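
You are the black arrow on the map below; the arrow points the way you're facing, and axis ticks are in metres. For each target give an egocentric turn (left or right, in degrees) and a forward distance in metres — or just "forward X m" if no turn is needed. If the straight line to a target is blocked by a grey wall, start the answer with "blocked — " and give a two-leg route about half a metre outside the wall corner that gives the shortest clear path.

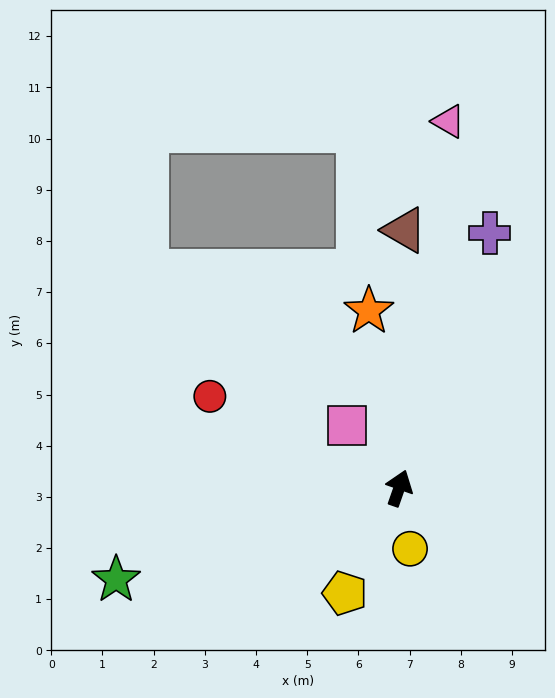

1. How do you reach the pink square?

turn left 59°, forward 1.6 m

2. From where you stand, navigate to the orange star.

turn left 29°, forward 3.5 m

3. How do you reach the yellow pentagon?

turn left 172°, forward 2.3 m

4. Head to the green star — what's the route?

turn left 127°, forward 5.8 m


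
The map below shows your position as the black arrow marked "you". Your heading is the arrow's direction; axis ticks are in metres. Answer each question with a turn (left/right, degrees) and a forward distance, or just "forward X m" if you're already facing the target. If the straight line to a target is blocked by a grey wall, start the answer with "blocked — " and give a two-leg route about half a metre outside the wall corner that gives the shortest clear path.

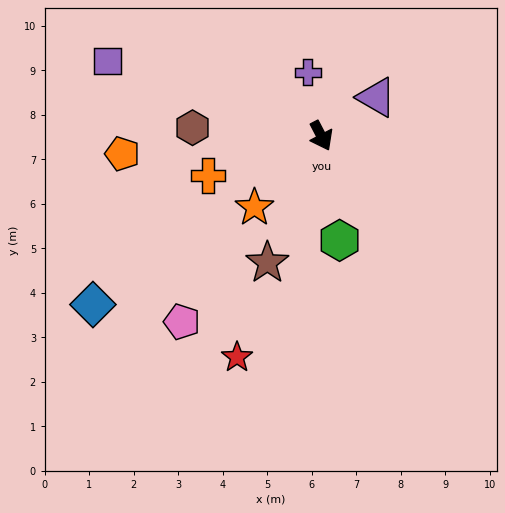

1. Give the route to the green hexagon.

turn right 18°, forward 2.4 m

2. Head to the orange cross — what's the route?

turn right 98°, forward 2.7 m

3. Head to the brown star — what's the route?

turn right 51°, forward 3.1 m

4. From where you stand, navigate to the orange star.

turn right 71°, forward 2.2 m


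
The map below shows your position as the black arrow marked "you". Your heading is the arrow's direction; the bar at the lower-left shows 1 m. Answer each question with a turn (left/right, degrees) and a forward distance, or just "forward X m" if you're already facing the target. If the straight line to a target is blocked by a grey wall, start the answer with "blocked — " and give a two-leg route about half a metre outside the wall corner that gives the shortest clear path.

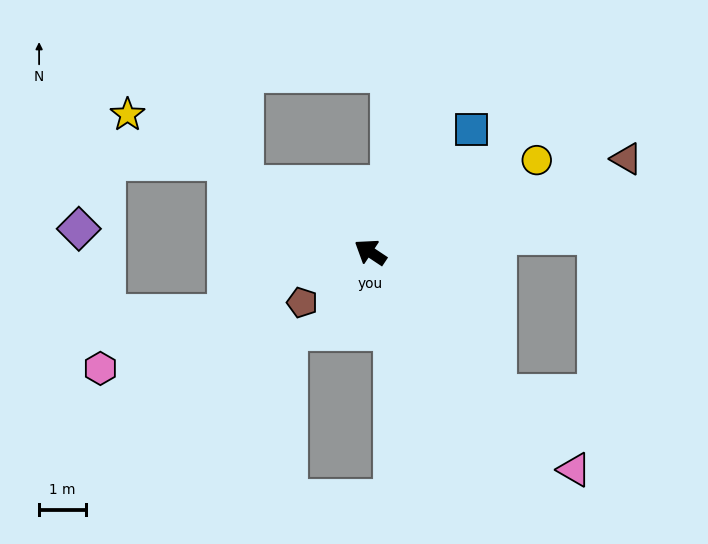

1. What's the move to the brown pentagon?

turn left 70°, forward 1.8 m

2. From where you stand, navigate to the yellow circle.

turn right 117°, forward 4.0 m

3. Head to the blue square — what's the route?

turn right 96°, forward 3.4 m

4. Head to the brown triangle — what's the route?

turn right 126°, forward 5.8 m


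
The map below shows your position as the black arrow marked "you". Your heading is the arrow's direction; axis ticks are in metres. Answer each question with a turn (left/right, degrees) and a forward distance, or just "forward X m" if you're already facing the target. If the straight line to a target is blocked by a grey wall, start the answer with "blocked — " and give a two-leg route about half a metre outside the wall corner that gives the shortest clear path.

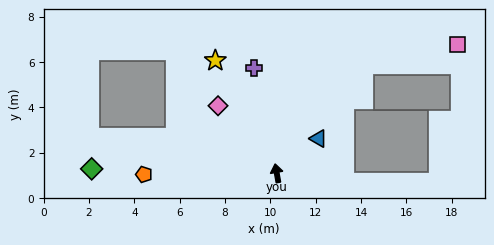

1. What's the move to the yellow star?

turn left 19°, forward 5.7 m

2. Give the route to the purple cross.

turn left 2°, forward 4.7 m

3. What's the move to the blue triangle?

turn right 60°, forward 2.4 m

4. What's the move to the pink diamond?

turn left 31°, forward 3.9 m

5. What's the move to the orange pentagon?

turn left 80°, forward 5.9 m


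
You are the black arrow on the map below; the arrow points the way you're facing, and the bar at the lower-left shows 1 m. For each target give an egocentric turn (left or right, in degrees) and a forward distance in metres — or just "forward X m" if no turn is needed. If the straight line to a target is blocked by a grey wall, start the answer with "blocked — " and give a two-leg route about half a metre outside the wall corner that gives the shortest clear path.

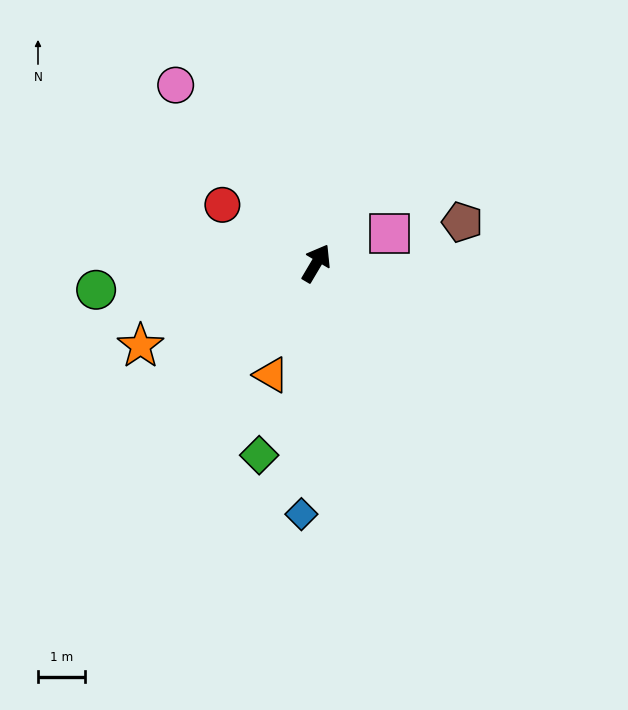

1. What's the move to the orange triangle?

turn right 171°, forward 2.5 m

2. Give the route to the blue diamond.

turn right 153°, forward 5.3 m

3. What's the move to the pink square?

turn right 37°, forward 1.7 m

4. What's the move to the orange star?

turn left 146°, forward 4.1 m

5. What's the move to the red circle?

turn left 89°, forward 2.3 m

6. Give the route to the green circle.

turn left 127°, forward 4.7 m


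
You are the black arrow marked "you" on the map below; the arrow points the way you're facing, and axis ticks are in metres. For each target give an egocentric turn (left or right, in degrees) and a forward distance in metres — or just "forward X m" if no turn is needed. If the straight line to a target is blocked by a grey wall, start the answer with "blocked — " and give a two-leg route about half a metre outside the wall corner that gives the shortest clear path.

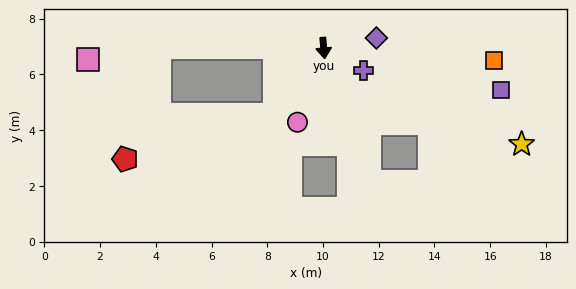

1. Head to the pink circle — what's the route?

turn right 24°, forward 2.8 m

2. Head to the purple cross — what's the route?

turn left 56°, forward 1.6 m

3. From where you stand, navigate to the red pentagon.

blocked — turn right 42°, forward 3.0 m, then turn right 36°, forward 5.6 m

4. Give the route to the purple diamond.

turn left 96°, forward 1.9 m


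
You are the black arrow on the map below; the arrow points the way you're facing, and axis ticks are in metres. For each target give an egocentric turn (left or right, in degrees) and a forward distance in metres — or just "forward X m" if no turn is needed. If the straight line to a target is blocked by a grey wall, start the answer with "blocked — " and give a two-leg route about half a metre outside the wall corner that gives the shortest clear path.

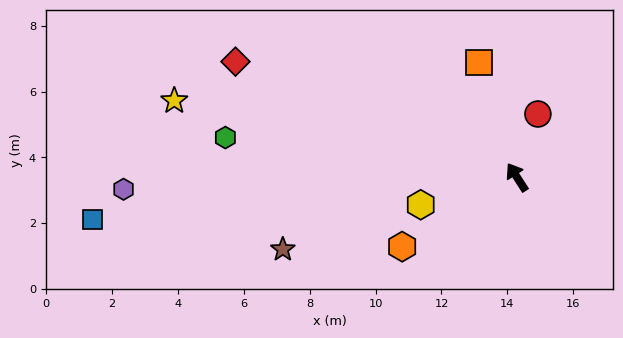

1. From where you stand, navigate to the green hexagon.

turn left 49°, forward 8.9 m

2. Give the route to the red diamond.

turn left 35°, forward 9.2 m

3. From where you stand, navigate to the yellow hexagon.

turn left 73°, forward 3.0 m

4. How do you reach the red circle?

turn right 51°, forward 2.0 m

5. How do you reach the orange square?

turn right 14°, forward 3.7 m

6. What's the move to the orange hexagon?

turn left 88°, forward 4.1 m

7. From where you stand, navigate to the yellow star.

turn left 45°, forward 10.7 m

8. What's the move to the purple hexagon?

turn left 59°, forward 11.9 m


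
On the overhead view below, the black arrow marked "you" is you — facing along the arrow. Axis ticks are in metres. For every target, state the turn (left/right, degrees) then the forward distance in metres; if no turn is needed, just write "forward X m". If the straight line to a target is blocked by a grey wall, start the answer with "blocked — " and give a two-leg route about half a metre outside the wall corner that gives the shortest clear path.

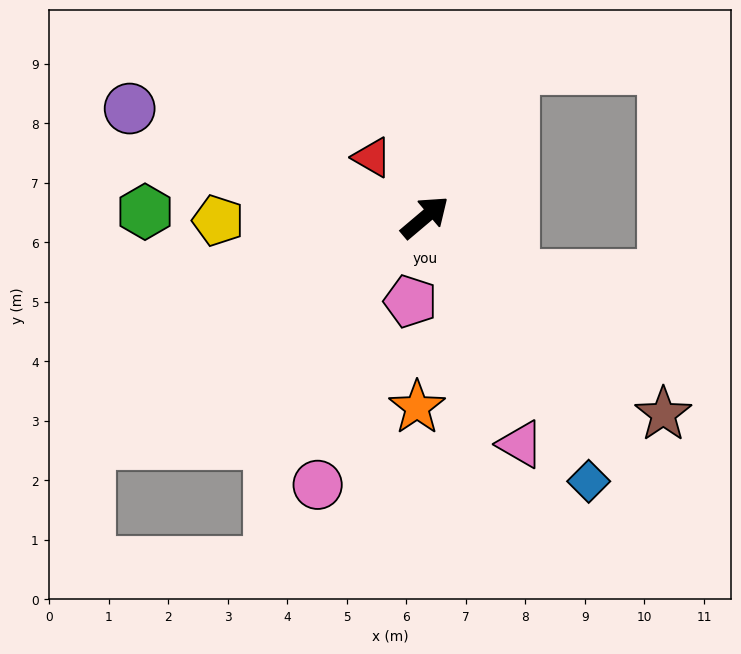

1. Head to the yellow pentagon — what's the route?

turn left 141°, forward 3.5 m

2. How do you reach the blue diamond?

turn right 98°, forward 5.2 m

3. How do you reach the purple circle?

turn left 120°, forward 5.3 m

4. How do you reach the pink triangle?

turn right 107°, forward 4.1 m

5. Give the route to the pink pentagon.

turn right 140°, forward 1.4 m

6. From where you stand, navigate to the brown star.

turn right 80°, forward 5.2 m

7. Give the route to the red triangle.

turn left 91°, forward 1.3 m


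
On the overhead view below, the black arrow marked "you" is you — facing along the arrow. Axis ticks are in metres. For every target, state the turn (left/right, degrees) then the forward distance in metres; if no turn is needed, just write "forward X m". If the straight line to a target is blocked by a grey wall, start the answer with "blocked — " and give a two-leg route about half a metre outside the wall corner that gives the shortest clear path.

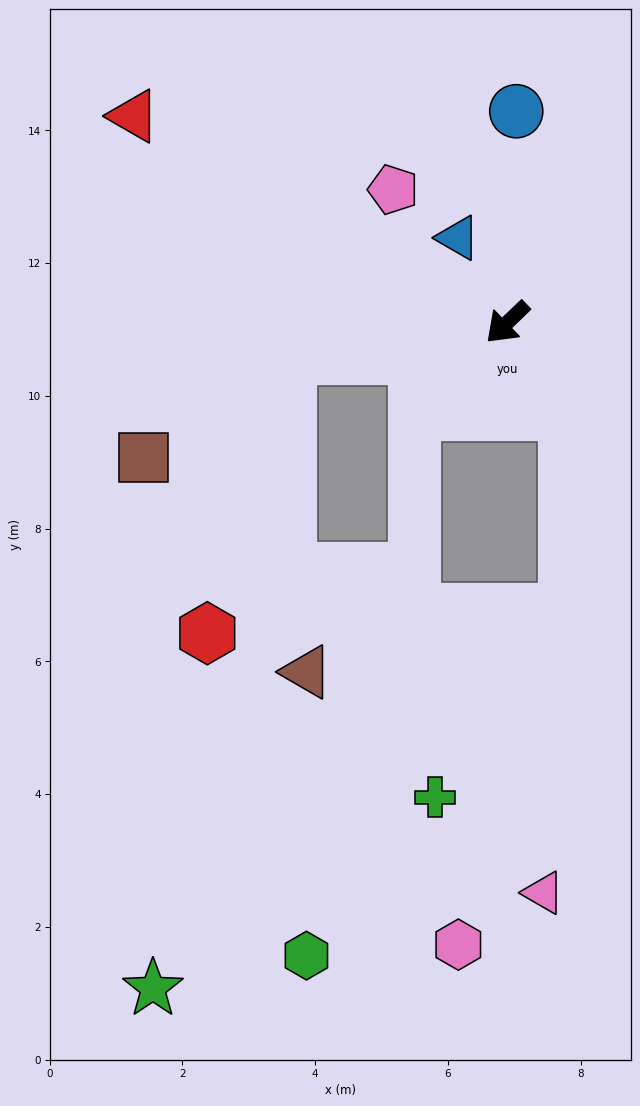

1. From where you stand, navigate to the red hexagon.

blocked — turn right 35°, forward 3.3 m, then turn left 65°, forward 4.3 m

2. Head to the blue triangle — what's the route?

turn right 104°, forward 1.5 m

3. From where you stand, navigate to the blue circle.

turn right 136°, forward 3.2 m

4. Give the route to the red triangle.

turn right 73°, forward 6.4 m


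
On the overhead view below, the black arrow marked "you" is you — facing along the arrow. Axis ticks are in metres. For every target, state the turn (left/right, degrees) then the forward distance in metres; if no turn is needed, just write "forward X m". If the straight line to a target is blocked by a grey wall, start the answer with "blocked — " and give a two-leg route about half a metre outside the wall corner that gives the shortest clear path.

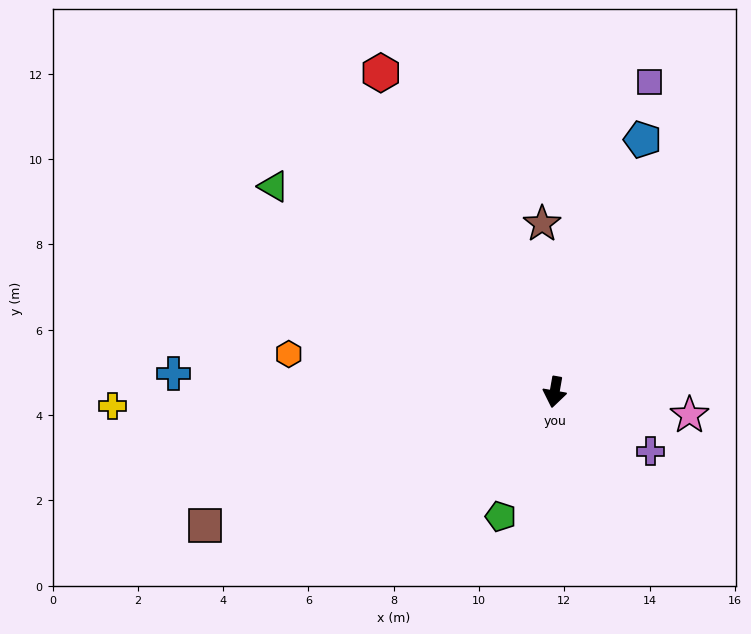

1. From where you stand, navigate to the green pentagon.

turn right 13°, forward 3.2 m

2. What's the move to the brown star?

turn right 166°, forward 4.0 m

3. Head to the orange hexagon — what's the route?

turn right 88°, forward 6.3 m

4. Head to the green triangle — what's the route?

turn right 116°, forward 8.2 m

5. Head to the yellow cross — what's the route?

turn right 78°, forward 10.4 m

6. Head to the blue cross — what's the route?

turn right 83°, forward 8.9 m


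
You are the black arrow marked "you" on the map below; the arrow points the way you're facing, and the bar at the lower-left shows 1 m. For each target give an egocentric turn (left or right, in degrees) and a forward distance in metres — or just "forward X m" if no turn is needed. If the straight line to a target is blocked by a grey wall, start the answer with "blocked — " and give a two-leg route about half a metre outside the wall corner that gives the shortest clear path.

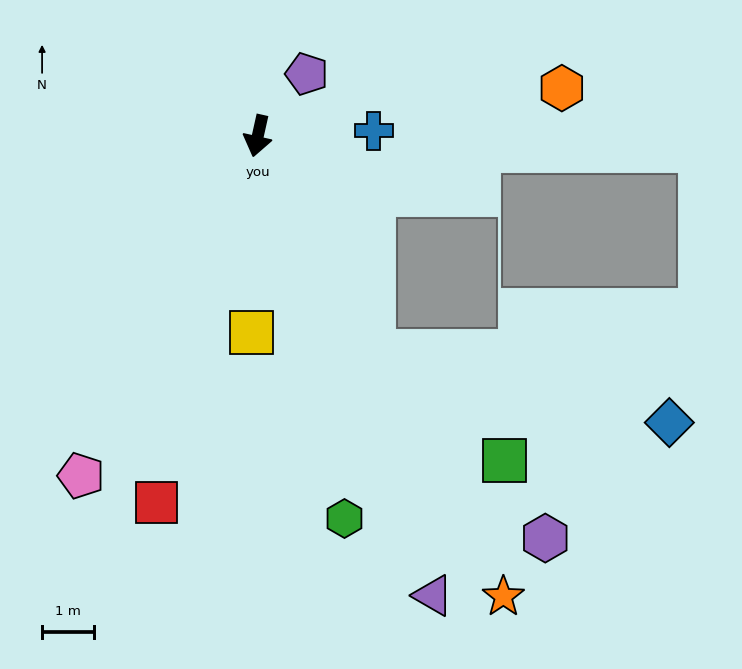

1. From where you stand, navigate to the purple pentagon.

turn left 154°, forward 1.5 m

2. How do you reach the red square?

turn right 3°, forward 7.3 m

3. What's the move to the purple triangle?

turn left 33°, forward 9.4 m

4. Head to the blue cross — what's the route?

turn left 105°, forward 2.2 m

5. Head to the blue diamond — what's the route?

blocked — turn left 41°, forward 4.7 m, then turn left 48°, forward 5.8 m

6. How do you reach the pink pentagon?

turn right 15°, forward 7.3 m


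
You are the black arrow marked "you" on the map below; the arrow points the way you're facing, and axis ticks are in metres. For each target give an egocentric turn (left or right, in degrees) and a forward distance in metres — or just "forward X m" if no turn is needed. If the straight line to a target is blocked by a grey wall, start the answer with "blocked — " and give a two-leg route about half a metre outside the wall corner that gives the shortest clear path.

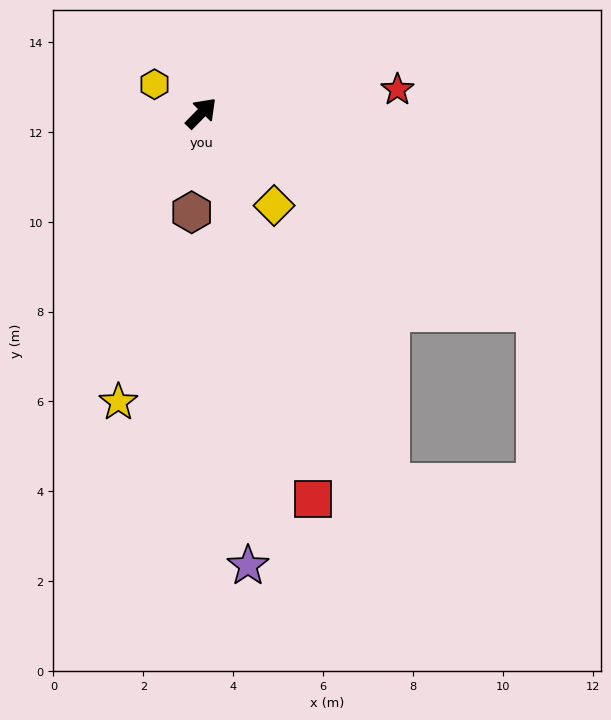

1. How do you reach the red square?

turn right 119°, forward 8.9 m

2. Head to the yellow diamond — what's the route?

turn right 97°, forward 2.6 m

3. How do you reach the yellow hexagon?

turn left 103°, forward 1.2 m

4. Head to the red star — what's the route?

turn right 39°, forward 4.4 m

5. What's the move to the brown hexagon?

turn right 141°, forward 2.2 m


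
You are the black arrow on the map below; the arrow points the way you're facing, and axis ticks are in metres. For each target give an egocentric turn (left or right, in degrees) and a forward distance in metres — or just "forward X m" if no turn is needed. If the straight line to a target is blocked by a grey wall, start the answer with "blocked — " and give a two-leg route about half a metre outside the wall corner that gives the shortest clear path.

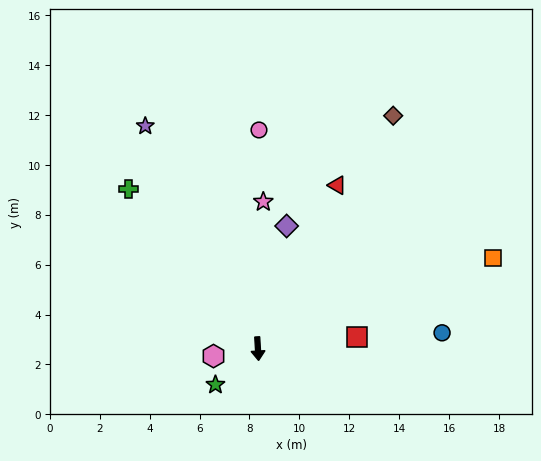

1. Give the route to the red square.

turn left 93°, forward 4.0 m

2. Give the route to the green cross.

turn right 144°, forward 8.2 m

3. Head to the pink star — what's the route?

turn left 175°, forward 5.9 m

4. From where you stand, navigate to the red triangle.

turn left 151°, forward 7.3 m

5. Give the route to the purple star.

turn right 157°, forward 10.0 m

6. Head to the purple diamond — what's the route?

turn left 163°, forward 5.0 m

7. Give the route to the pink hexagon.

turn right 84°, forward 1.8 m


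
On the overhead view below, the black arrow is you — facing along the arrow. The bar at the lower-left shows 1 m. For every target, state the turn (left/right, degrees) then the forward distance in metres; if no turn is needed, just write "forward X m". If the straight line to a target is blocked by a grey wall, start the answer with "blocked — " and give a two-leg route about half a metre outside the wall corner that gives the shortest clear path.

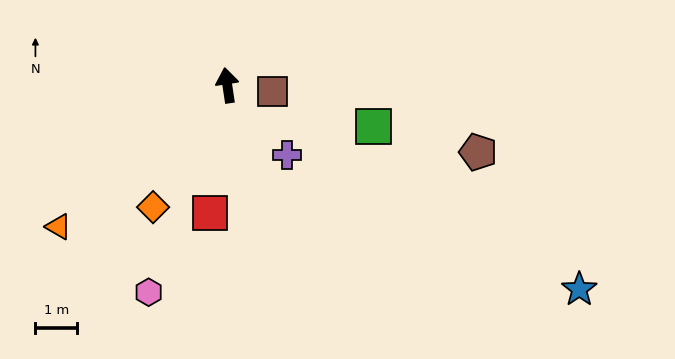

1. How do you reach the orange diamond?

turn left 140°, forward 3.4 m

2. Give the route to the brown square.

turn right 107°, forward 1.1 m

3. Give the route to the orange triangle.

turn left 121°, forward 5.3 m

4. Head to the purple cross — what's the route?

turn right 148°, forward 2.2 m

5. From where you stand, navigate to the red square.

turn left 164°, forward 3.1 m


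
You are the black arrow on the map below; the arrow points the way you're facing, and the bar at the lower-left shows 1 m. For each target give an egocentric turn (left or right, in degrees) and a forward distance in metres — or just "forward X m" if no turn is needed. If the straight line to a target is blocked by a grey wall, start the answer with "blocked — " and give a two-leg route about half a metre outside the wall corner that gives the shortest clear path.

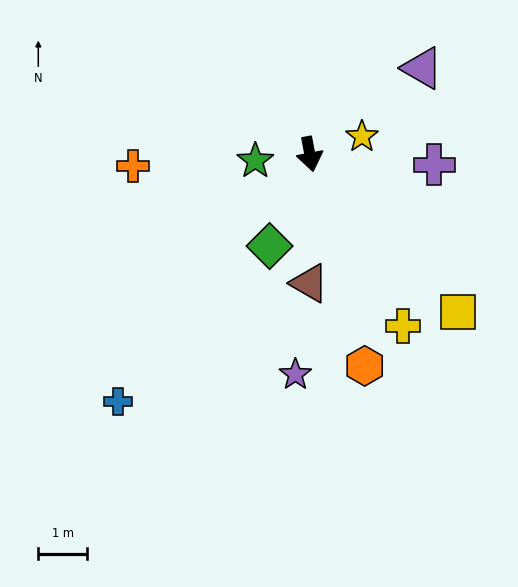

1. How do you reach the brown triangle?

turn right 11°, forward 2.7 m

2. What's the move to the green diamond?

turn right 34°, forward 2.1 m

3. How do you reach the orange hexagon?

turn left 4°, forward 4.5 m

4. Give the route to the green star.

turn right 94°, forward 1.1 m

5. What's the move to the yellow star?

turn left 98°, forward 1.1 m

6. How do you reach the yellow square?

turn left 33°, forward 4.5 m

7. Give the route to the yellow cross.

turn left 18°, forward 4.0 m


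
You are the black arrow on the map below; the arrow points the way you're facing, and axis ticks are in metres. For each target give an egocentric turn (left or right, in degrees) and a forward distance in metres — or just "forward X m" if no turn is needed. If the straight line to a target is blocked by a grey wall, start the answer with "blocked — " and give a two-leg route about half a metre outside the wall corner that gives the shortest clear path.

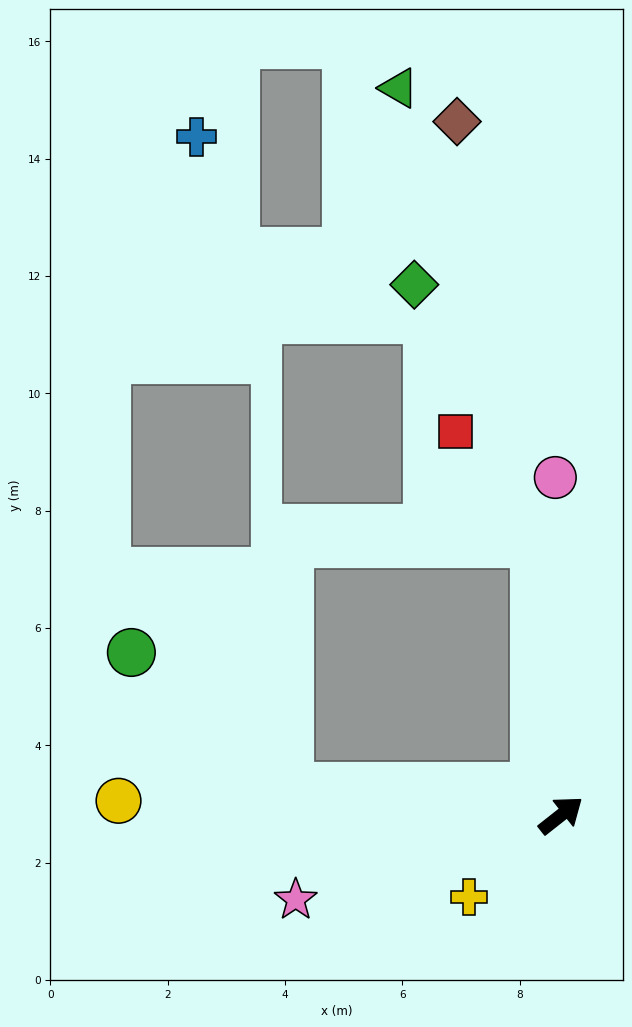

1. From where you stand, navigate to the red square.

blocked — turn left 57°, forward 4.7 m, then turn left 30°, forward 2.3 m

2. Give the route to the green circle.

blocked — turn left 136°, forward 4.7 m, then turn right 35°, forward 3.5 m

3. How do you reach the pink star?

turn left 159°, forward 4.7 m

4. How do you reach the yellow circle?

turn left 140°, forward 7.5 m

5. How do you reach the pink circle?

turn left 53°, forward 5.8 m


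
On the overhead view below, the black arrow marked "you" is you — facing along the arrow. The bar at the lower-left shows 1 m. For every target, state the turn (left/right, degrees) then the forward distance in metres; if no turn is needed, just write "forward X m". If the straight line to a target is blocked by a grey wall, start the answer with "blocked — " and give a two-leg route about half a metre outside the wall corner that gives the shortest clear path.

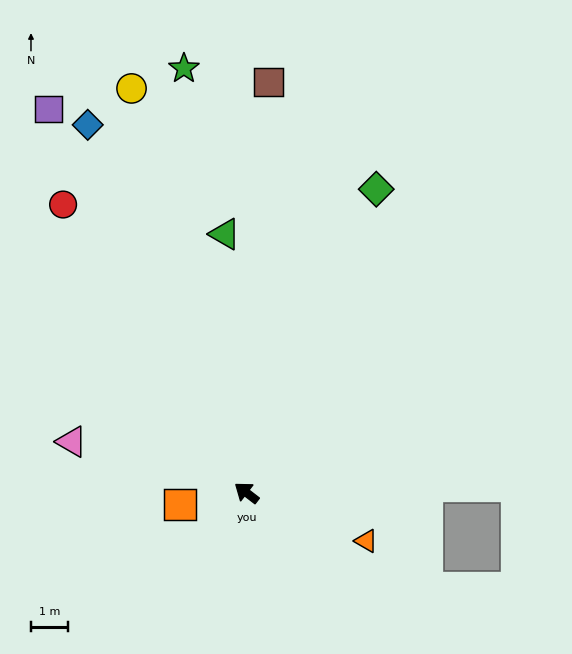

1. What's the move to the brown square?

turn right 55°, forward 11.2 m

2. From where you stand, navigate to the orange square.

turn left 47°, forward 1.8 m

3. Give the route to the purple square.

turn right 25°, forward 11.7 m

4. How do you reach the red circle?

turn right 20°, forward 9.3 m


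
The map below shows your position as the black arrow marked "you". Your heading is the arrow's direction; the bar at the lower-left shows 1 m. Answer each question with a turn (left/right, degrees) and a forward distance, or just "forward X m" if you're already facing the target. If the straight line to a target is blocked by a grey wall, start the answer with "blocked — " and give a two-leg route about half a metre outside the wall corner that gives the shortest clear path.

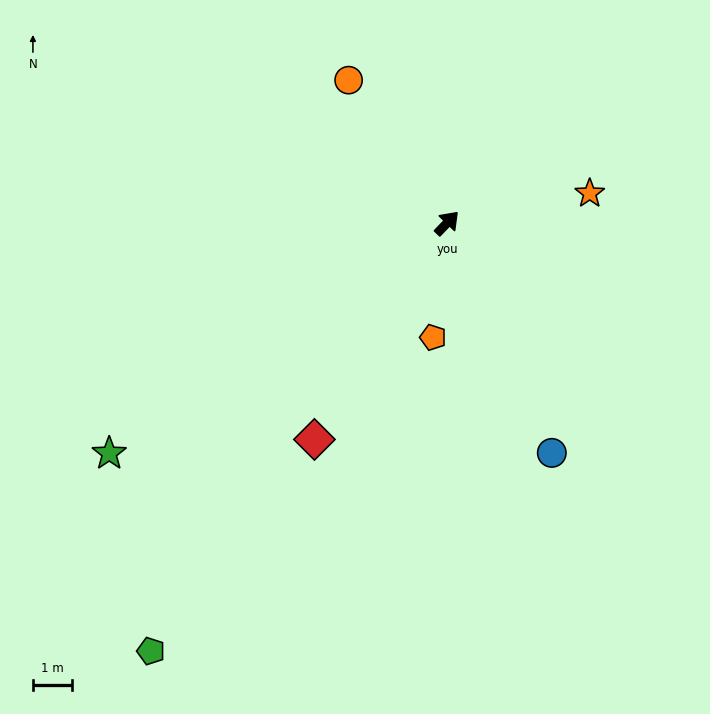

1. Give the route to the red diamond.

turn right 168°, forward 6.5 m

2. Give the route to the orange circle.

turn left 78°, forward 4.4 m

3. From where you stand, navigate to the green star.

turn left 168°, forward 10.4 m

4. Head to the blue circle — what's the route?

turn right 112°, forward 6.5 m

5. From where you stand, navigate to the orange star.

turn right 34°, forward 3.7 m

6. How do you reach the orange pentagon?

turn right 143°, forward 2.9 m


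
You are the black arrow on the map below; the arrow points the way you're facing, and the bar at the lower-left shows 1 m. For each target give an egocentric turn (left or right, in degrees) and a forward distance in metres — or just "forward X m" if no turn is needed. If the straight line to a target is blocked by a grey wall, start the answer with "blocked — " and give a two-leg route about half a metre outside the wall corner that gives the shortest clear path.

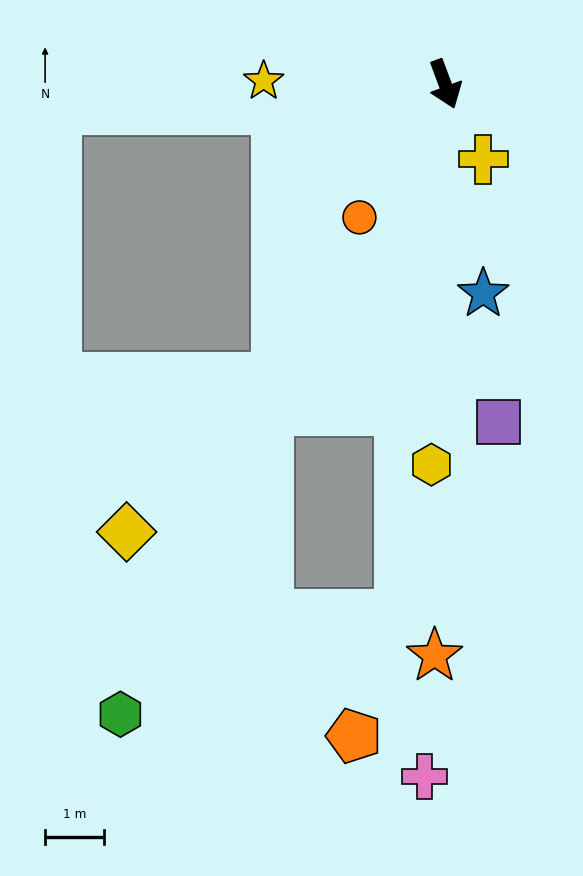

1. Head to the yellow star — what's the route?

turn right 111°, forward 3.1 m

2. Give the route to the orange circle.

turn right 53°, forward 2.7 m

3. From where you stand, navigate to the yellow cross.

turn left 6°, forward 1.4 m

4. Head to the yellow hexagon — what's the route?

turn right 22°, forward 6.5 m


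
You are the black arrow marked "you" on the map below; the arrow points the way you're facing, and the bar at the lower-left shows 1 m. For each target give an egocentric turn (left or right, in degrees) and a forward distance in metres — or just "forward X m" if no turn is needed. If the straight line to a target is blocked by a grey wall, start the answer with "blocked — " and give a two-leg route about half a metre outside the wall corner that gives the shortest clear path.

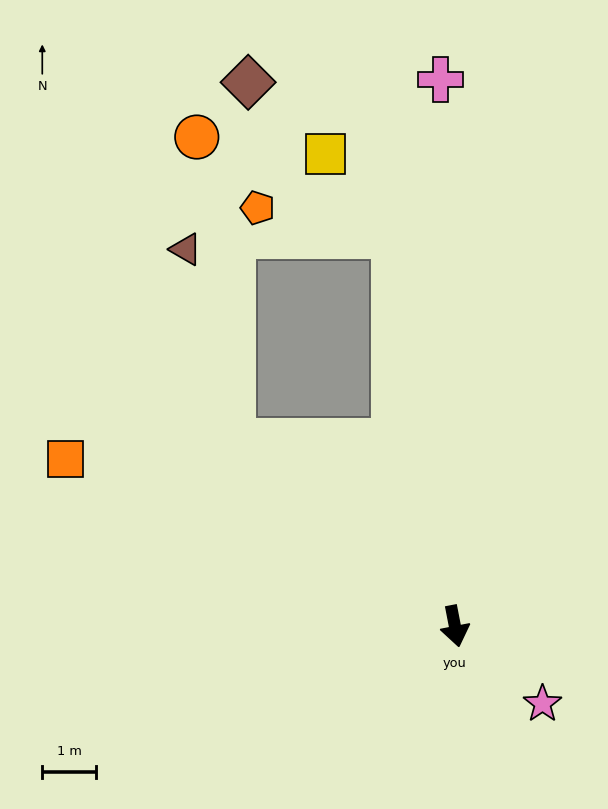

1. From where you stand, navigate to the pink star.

turn left 38°, forward 2.2 m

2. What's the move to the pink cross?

turn left 171°, forward 10.3 m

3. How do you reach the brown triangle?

blocked — turn right 141°, forward 5.4 m, then turn right 36°, forward 3.7 m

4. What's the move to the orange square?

turn right 124°, forward 7.9 m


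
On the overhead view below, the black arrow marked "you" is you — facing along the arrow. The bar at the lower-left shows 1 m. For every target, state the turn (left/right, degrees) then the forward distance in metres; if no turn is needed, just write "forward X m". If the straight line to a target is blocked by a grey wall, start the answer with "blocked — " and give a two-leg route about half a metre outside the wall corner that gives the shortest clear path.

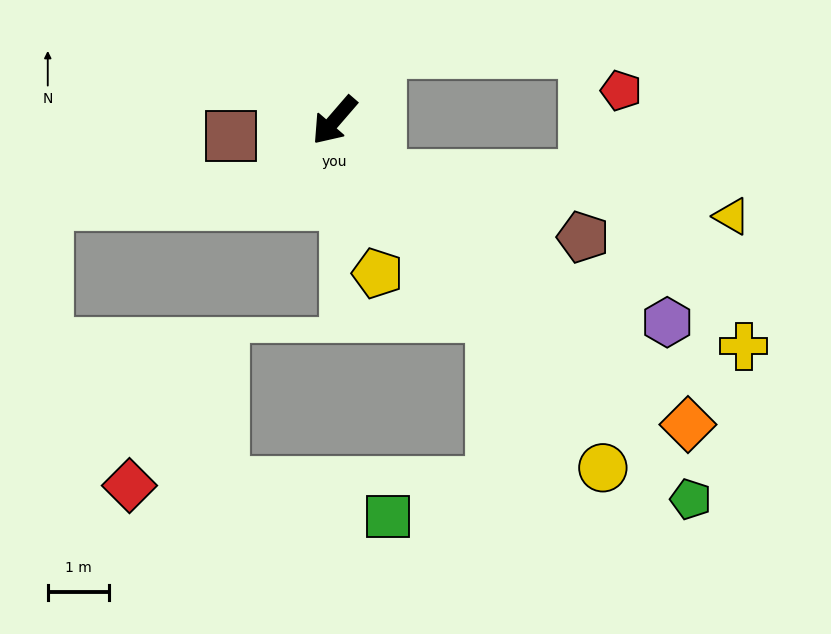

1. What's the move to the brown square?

turn right 41°, forward 1.7 m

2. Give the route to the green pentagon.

turn left 84°, forward 8.5 m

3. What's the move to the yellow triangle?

blocked — turn left 81°, forward 1.2 m, then turn left 43°, forward 5.8 m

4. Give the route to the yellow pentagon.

turn left 57°, forward 2.6 m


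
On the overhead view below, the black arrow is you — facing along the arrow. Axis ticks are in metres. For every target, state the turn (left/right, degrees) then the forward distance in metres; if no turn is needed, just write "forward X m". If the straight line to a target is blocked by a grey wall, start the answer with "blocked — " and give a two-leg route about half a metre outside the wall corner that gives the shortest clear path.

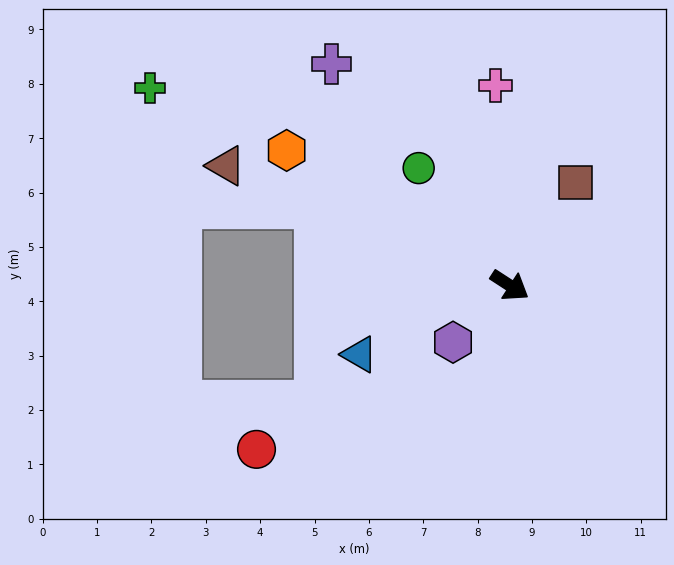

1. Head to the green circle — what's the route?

turn left 161°, forward 2.7 m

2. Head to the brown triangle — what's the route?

turn right 170°, forward 5.7 m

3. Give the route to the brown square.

turn left 90°, forward 2.2 m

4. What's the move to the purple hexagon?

turn right 102°, forward 1.5 m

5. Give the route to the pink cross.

turn left 127°, forward 3.7 m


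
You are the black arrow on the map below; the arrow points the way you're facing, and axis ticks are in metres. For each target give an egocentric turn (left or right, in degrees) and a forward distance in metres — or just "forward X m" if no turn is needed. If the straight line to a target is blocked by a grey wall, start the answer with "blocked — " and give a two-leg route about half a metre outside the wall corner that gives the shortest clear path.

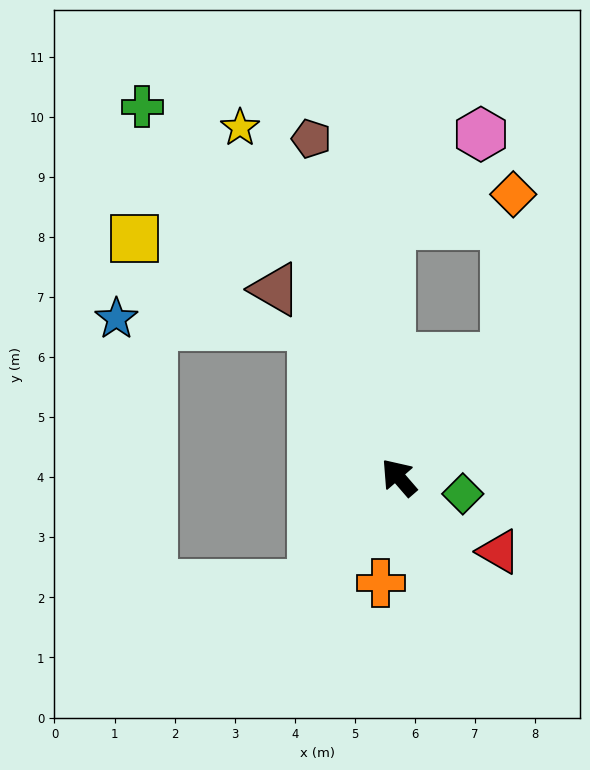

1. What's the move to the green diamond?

turn right 145°, forward 1.1 m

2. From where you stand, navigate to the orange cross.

turn left 129°, forward 1.8 m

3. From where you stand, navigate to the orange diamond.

blocked — turn right 83°, forward 2.7 m, then turn left 40°, forward 2.7 m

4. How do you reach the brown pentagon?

turn right 26°, forward 5.8 m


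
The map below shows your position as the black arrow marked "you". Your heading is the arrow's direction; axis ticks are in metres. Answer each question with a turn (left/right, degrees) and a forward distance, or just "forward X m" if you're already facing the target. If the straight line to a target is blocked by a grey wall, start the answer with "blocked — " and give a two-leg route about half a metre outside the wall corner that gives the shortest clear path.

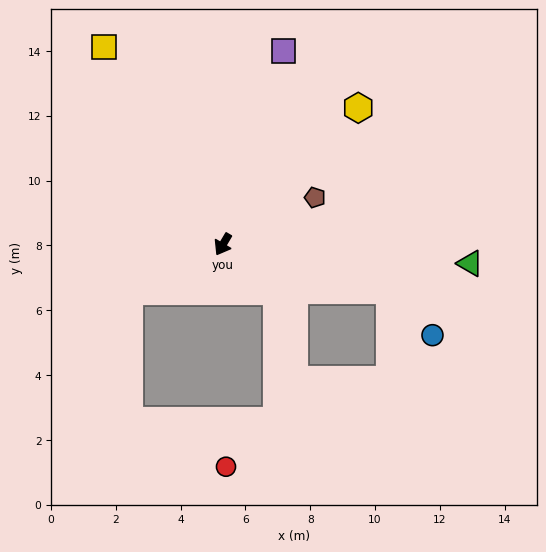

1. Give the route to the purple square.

turn right 167°, forward 6.3 m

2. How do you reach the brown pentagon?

turn left 148°, forward 3.2 m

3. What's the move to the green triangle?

turn left 116°, forward 7.7 m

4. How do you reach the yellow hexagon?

turn left 166°, forward 5.9 m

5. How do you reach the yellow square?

turn right 118°, forward 7.1 m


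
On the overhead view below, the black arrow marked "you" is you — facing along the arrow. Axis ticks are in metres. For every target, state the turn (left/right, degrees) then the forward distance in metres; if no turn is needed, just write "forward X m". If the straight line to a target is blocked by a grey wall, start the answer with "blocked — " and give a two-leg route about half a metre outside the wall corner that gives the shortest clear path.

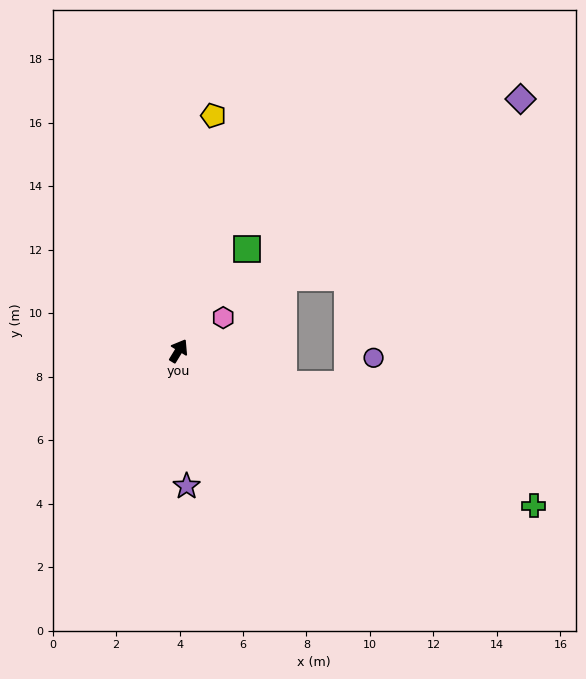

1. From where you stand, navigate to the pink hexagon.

turn right 22°, forward 1.8 m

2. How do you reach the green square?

turn right 3°, forward 3.9 m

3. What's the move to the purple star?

turn right 145°, forward 4.3 m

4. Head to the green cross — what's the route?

turn right 82°, forward 12.2 m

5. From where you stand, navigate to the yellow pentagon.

turn left 23°, forward 7.5 m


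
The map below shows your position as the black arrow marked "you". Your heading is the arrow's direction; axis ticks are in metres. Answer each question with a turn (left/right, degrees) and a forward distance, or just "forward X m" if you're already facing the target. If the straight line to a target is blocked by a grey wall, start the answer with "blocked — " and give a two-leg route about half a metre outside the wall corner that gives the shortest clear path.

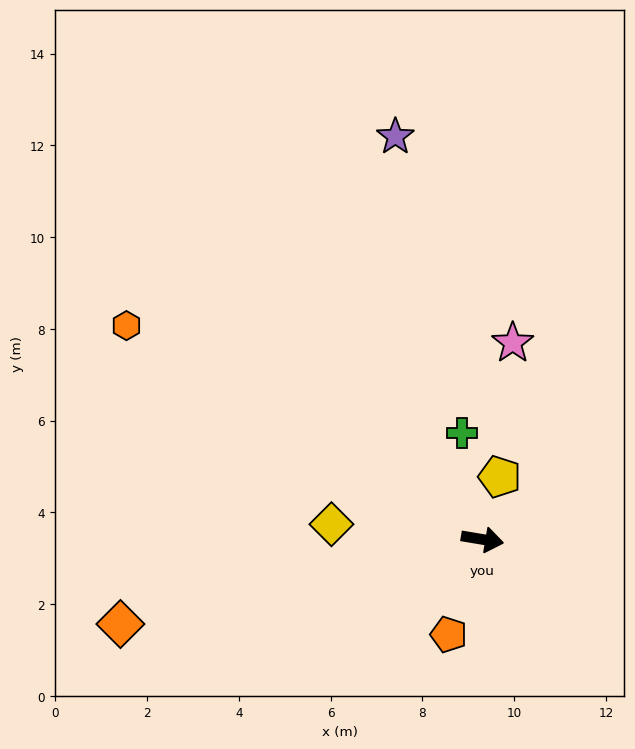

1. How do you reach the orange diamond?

turn right 157°, forward 8.1 m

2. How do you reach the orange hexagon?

turn left 159°, forward 9.1 m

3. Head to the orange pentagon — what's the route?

turn right 100°, forward 2.2 m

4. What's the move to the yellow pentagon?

turn left 84°, forward 1.4 m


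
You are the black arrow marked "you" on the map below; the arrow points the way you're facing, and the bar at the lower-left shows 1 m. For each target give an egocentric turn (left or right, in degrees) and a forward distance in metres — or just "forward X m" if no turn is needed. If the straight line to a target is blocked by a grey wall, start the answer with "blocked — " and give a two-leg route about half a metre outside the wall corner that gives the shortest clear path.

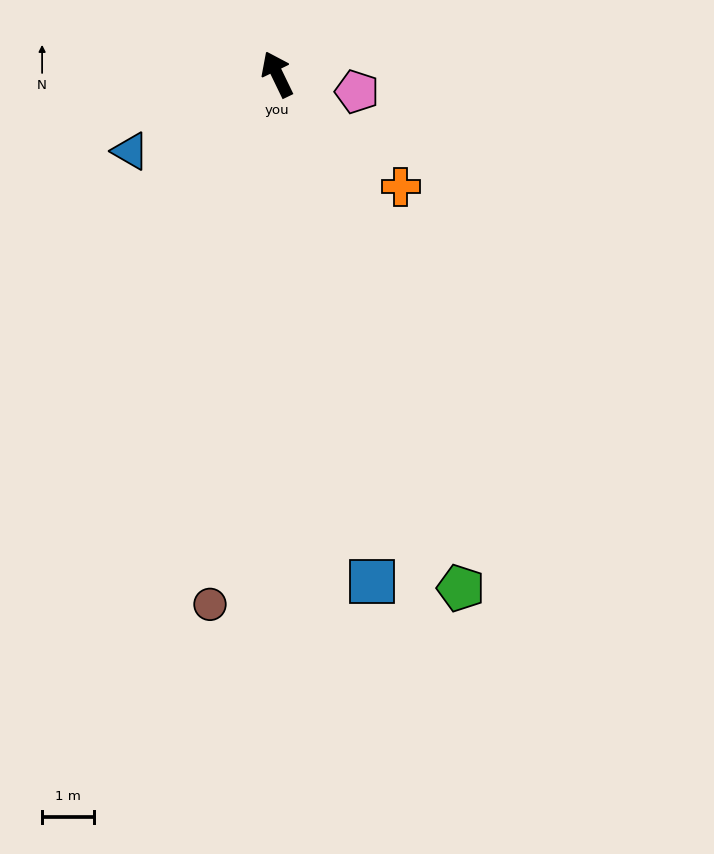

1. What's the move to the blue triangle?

turn left 92°, forward 3.2 m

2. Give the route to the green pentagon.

turn left 174°, forward 10.4 m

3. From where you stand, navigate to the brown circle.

turn left 147°, forward 10.2 m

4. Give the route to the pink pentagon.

turn right 128°, forward 1.6 m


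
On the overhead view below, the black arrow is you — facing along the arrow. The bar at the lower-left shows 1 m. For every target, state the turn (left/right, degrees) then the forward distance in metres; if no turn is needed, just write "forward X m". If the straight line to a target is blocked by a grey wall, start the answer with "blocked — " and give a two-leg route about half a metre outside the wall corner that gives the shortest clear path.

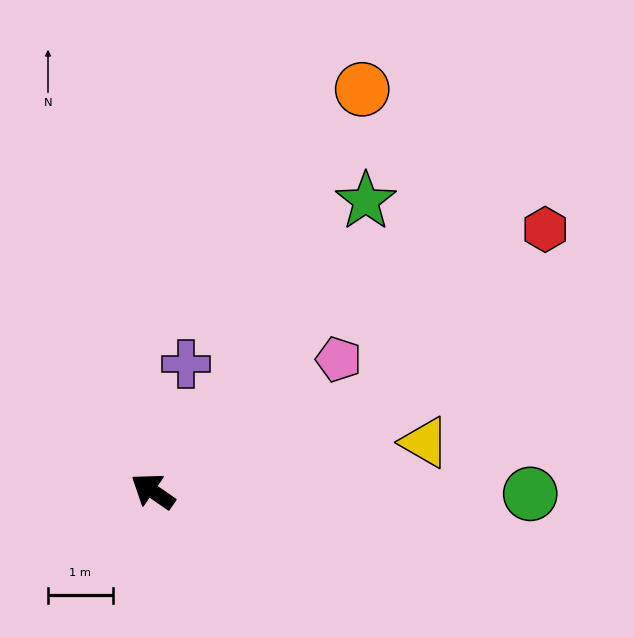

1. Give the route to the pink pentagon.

turn right 110°, forward 3.5 m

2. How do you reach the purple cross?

turn right 70°, forward 2.0 m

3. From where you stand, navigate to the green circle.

turn right 146°, forward 5.8 m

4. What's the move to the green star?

turn right 92°, forward 5.6 m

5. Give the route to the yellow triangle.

turn right 135°, forward 4.3 m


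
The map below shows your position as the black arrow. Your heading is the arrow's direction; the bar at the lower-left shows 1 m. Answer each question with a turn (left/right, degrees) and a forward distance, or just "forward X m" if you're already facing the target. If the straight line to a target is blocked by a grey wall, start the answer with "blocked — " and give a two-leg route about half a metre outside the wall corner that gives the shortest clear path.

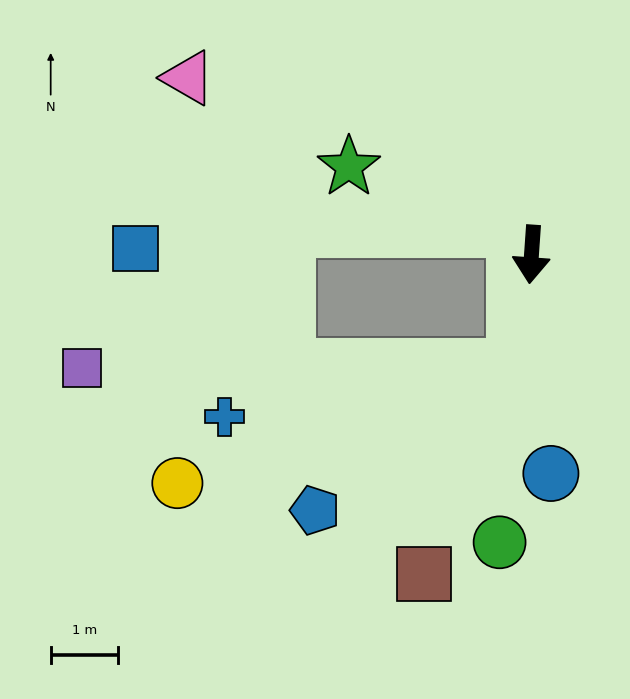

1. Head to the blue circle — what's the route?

turn left 9°, forward 3.3 m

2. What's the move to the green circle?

turn right 2°, forward 4.3 m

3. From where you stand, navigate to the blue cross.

blocked — turn right 4°, forward 1.7 m, then turn right 72°, forward 4.4 m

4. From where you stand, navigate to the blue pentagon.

blocked — turn right 4°, forward 1.7 m, then turn right 46°, forward 3.7 m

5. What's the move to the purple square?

blocked — turn right 4°, forward 1.7 m, then turn right 82°, forward 6.4 m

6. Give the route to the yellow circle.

blocked — turn right 4°, forward 1.7 m, then turn right 63°, forward 5.3 m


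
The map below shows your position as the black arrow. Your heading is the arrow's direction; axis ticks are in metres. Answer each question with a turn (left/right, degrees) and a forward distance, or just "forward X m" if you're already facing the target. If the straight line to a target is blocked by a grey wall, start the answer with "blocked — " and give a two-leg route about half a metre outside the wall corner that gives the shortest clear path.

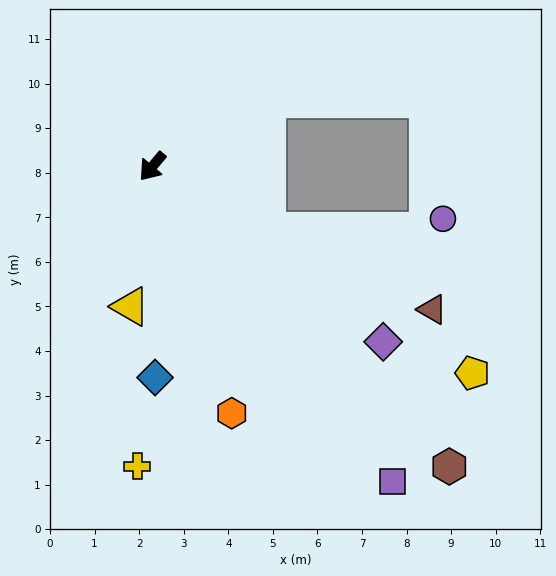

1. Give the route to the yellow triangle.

turn left 31°, forward 3.2 m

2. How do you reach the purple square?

turn left 77°, forward 8.9 m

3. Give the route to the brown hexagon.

turn left 85°, forward 9.5 m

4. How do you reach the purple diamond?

turn left 93°, forward 6.5 m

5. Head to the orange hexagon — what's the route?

turn left 58°, forward 5.8 m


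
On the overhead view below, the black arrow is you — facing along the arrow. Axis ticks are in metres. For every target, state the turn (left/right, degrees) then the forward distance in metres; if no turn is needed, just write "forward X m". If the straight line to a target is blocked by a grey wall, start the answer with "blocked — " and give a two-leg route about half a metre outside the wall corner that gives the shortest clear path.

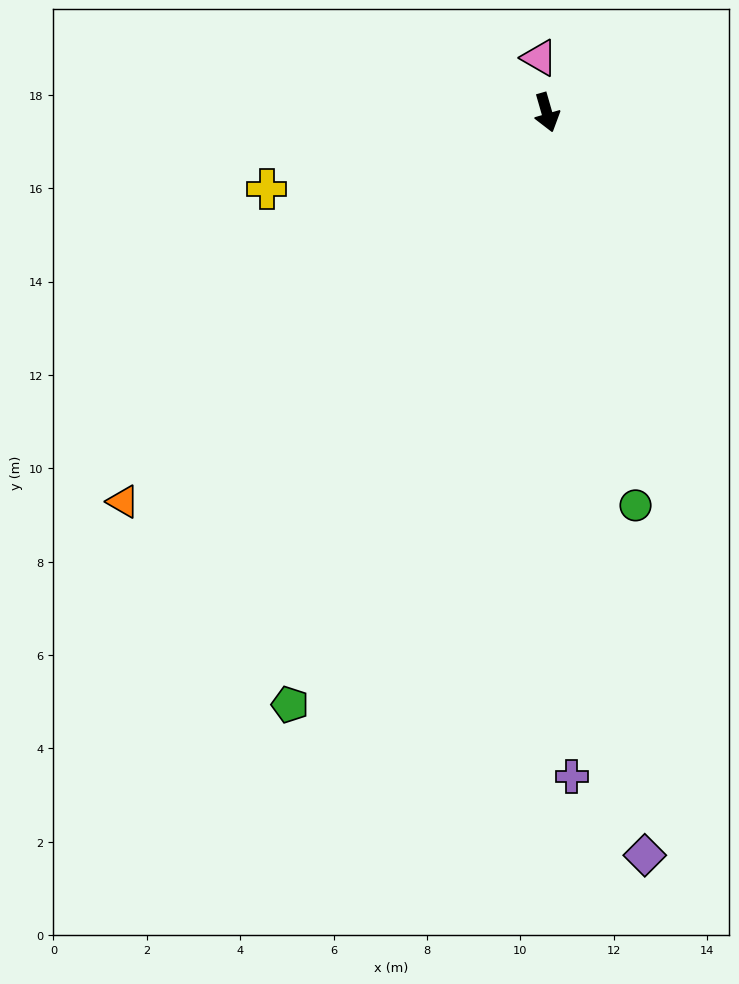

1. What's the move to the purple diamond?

turn right 9°, forward 16.1 m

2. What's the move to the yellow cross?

turn right 91°, forward 6.2 m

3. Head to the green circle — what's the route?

turn right 3°, forward 8.6 m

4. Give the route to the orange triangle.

turn right 63°, forward 12.3 m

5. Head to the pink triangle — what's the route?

turn left 172°, forward 1.2 m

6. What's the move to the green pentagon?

turn right 39°, forward 13.8 m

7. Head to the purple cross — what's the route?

turn right 14°, forward 14.2 m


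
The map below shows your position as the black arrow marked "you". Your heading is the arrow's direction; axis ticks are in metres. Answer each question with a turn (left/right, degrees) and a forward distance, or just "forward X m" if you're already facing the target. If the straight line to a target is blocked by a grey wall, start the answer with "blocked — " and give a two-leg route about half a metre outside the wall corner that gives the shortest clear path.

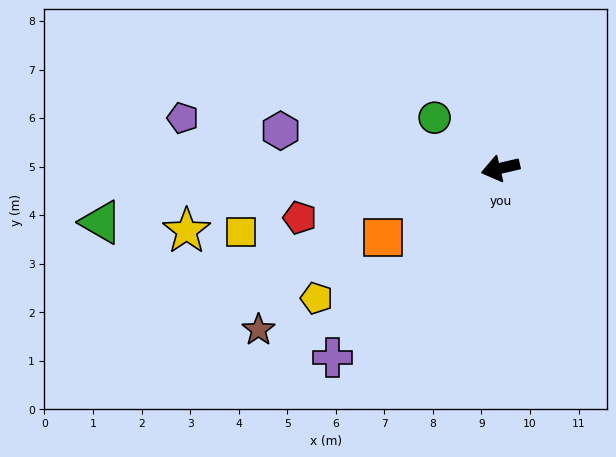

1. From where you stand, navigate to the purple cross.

turn left 35°, forward 5.2 m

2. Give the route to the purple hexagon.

turn right 23°, forward 4.6 m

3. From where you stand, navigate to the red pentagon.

forward 4.3 m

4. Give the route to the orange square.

turn left 17°, forward 2.8 m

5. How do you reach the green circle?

turn right 51°, forward 1.7 m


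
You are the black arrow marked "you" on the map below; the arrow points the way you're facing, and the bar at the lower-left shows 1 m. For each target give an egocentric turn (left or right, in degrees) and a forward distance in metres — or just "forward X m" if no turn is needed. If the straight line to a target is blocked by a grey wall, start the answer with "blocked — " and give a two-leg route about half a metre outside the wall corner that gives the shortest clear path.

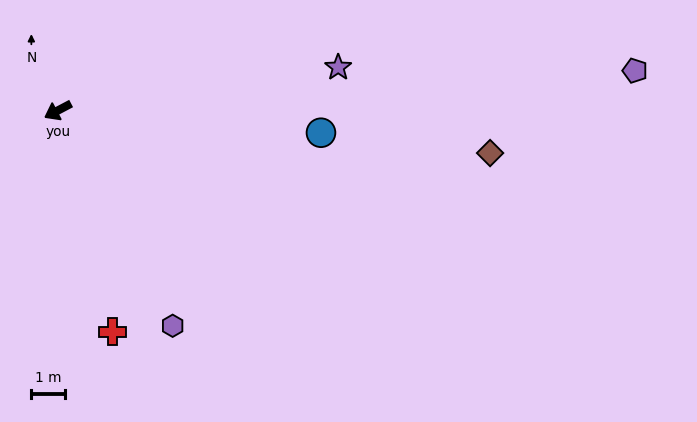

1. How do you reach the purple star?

turn left 161°, forward 8.4 m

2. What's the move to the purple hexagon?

turn left 90°, forward 7.2 m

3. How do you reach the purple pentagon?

turn left 156°, forward 17.1 m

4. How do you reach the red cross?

turn left 76°, forward 6.7 m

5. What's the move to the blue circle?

turn left 147°, forward 7.8 m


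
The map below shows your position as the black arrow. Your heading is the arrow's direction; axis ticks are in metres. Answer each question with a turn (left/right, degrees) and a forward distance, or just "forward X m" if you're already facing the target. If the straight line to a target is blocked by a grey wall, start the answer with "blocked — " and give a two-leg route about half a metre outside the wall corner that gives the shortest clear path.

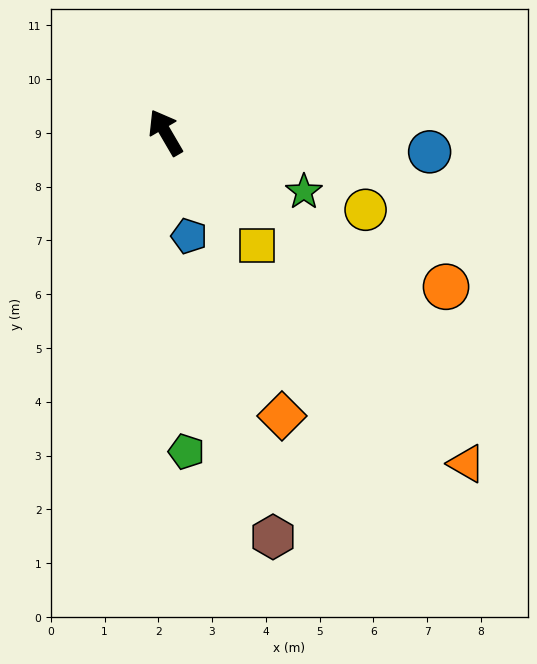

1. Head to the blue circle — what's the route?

turn right 124°, forward 4.9 m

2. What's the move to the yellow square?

turn right 171°, forward 2.7 m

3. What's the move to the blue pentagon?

turn left 163°, forward 2.0 m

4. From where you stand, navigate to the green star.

turn right 143°, forward 2.8 m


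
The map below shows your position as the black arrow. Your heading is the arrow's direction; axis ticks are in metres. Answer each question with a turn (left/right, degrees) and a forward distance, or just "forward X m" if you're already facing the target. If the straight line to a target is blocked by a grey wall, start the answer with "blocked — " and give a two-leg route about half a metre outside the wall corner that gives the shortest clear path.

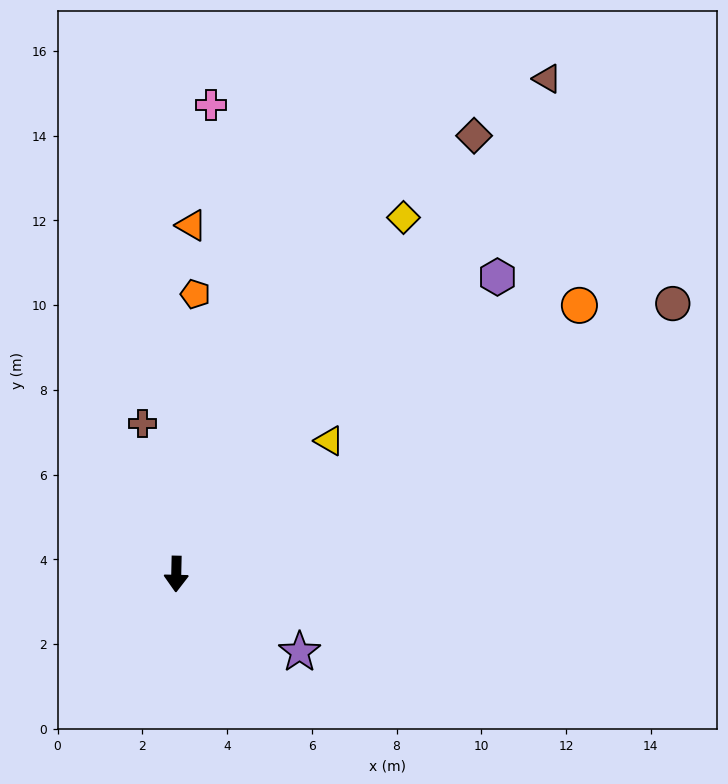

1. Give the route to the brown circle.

turn left 120°, forward 13.3 m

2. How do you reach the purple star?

turn left 59°, forward 3.4 m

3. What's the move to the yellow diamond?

turn left 149°, forward 10.0 m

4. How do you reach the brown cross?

turn right 166°, forward 3.6 m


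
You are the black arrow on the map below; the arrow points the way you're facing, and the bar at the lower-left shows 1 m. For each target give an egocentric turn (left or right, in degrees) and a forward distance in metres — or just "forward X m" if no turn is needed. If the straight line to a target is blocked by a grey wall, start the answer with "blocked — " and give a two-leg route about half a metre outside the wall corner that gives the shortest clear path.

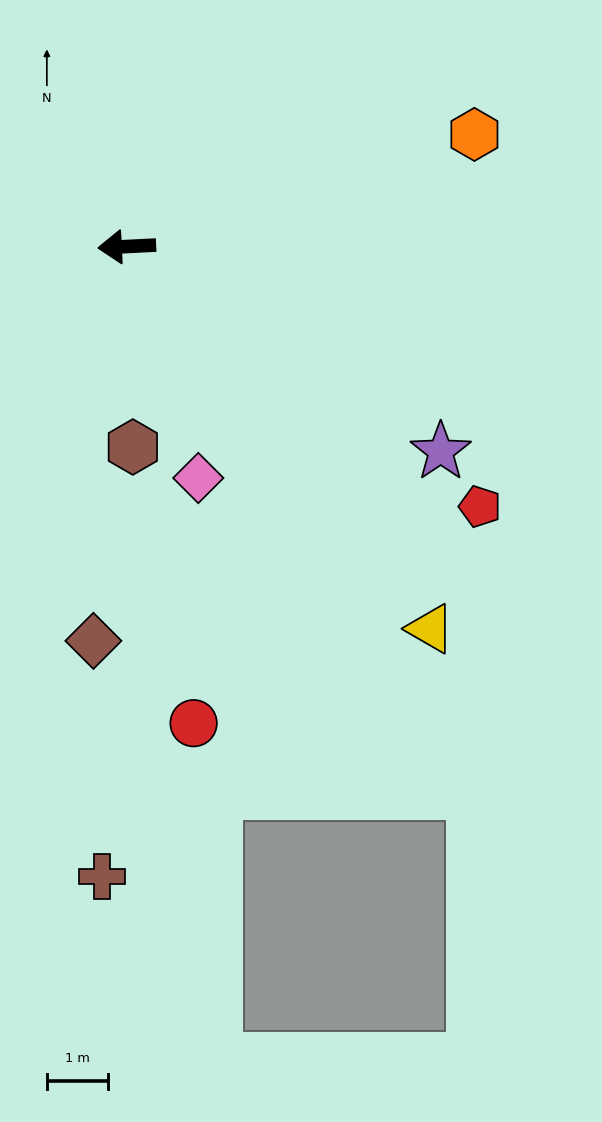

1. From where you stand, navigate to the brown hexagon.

turn left 89°, forward 3.3 m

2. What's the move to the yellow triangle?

turn left 126°, forward 8.0 m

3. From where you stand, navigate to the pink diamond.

turn left 104°, forward 4.0 m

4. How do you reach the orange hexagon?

turn right 165°, forward 6.0 m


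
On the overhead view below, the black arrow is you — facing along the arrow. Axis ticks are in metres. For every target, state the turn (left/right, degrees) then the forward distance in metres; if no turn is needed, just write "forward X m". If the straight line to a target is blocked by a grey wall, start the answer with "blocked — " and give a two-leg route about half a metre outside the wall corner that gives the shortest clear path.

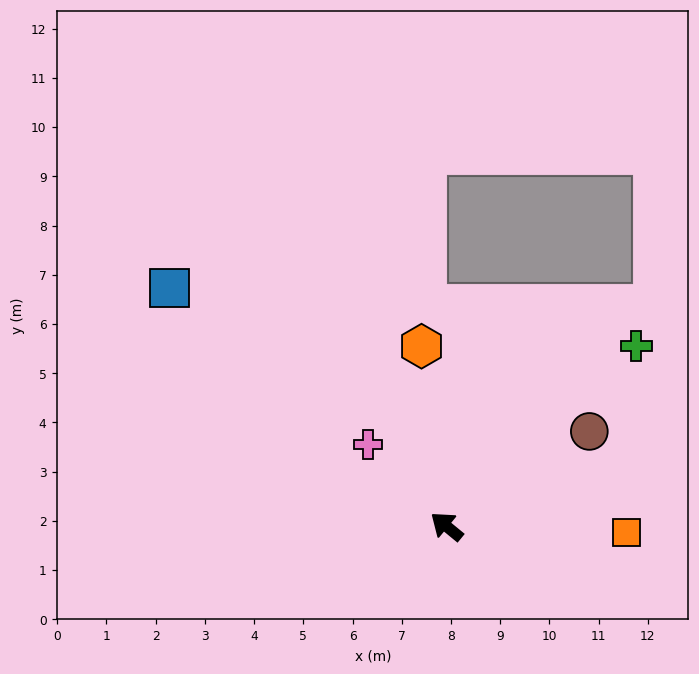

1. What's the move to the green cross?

turn right 97°, forward 5.3 m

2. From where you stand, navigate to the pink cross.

turn right 7°, forward 2.3 m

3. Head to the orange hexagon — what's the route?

turn right 43°, forward 3.7 m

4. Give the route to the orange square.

turn right 143°, forward 3.7 m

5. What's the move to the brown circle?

turn right 107°, forward 3.5 m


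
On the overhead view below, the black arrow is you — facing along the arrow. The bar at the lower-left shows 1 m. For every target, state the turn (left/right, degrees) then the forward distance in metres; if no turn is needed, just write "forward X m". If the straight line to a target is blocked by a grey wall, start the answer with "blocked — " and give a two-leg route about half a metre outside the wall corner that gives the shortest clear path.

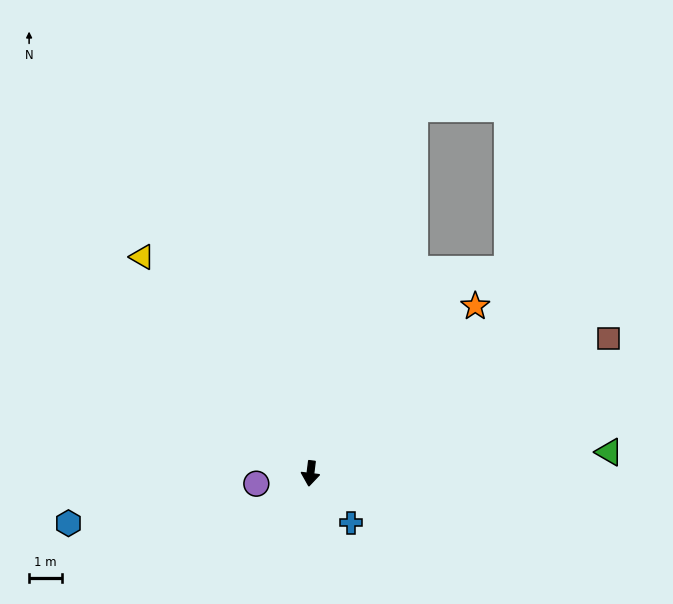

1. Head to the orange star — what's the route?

turn left 143°, forward 7.1 m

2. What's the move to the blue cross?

turn left 47°, forward 1.9 m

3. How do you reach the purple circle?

turn right 72°, forward 1.7 m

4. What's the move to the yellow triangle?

turn right 135°, forward 8.3 m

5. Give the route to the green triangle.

turn left 101°, forward 9.1 m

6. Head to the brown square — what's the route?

turn left 121°, forward 9.9 m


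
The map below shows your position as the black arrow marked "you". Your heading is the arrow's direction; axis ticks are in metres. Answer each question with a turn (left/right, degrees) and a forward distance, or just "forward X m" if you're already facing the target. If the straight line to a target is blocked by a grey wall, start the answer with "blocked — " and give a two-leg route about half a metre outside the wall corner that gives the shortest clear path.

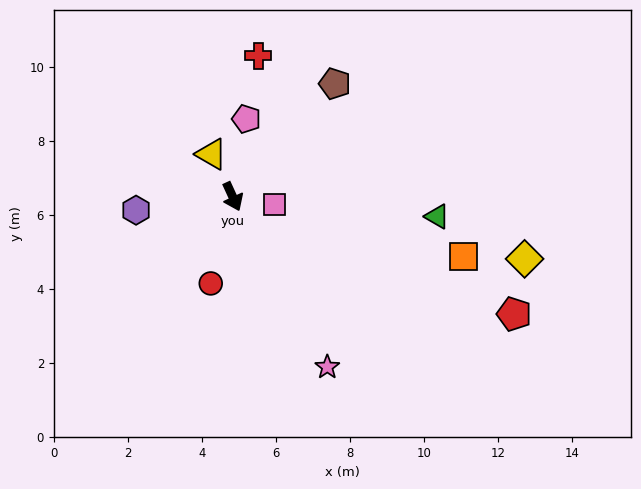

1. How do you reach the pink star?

turn left 4°, forward 5.3 m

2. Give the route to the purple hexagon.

turn right 107°, forward 2.6 m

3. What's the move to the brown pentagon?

turn left 113°, forward 4.1 m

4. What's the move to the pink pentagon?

turn left 145°, forward 2.1 m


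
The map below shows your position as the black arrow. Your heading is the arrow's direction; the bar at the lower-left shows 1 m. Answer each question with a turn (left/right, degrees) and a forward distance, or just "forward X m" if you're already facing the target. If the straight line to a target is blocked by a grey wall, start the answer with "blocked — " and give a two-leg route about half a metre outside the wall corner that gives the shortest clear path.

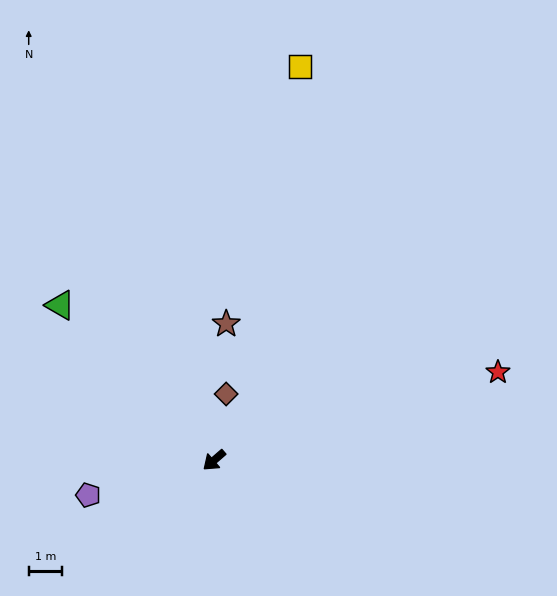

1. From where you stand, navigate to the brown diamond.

turn right 141°, forward 2.0 m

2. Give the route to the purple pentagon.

turn right 25°, forward 4.0 m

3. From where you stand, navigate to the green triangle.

turn right 86°, forward 6.6 m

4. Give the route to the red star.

turn left 156°, forward 9.0 m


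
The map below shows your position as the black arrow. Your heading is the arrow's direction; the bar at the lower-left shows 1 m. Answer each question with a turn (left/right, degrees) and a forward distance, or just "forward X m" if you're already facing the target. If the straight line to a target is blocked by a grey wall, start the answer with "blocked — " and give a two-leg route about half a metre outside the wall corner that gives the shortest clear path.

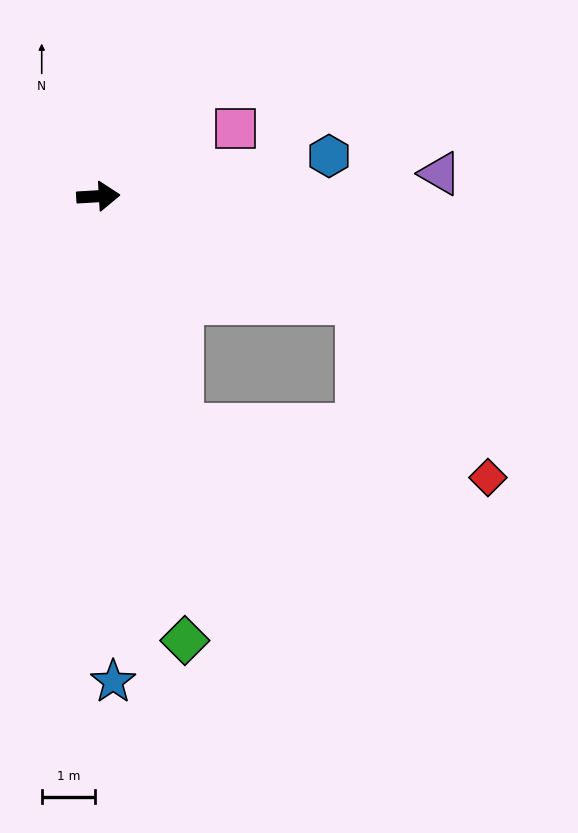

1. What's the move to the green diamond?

turn right 82°, forward 8.5 m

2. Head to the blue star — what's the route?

turn right 92°, forward 9.1 m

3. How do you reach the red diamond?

blocked — turn right 25°, forward 5.2 m, then turn right 32°, forward 4.1 m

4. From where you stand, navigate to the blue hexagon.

turn left 7°, forward 4.4 m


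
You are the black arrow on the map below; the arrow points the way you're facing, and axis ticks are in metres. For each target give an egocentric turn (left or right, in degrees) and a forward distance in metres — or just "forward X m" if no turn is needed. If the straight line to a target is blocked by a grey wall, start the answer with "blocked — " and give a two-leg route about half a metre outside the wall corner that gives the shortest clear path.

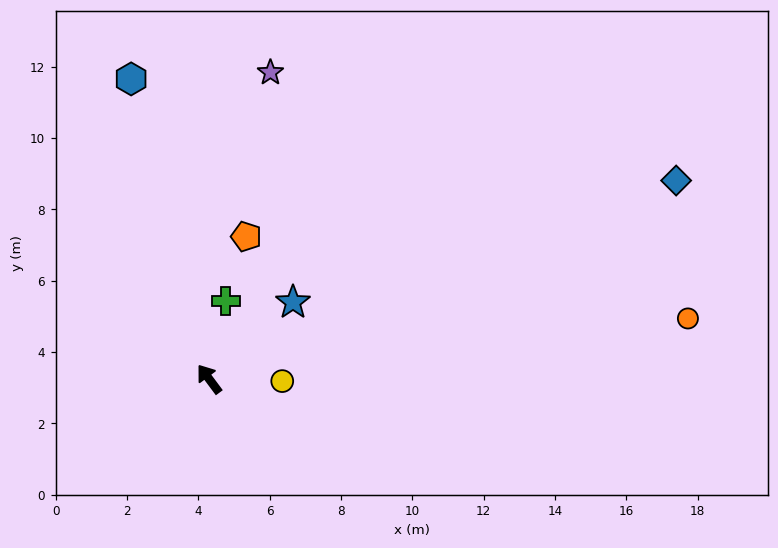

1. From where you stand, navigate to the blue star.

turn right 84°, forward 3.2 m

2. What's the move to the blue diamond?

turn right 104°, forward 14.2 m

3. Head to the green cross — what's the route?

turn right 49°, forward 2.2 m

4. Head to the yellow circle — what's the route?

turn right 128°, forward 2.1 m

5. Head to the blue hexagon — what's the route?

turn right 22°, forward 8.7 m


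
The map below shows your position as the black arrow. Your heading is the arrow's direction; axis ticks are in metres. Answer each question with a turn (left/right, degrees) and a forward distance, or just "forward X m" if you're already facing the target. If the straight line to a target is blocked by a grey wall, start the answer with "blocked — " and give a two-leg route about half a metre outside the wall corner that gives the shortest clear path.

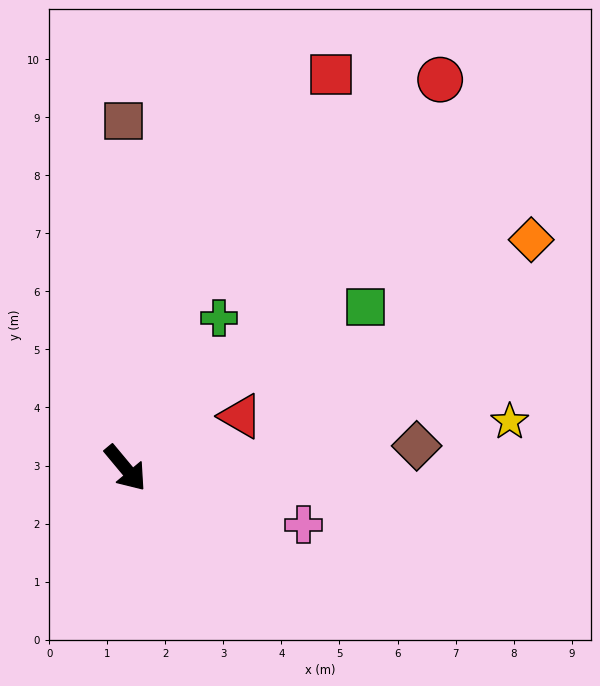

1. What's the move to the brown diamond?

turn left 55°, forward 5.0 m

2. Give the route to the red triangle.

turn left 74°, forward 2.2 m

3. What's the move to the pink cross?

turn left 33°, forward 3.2 m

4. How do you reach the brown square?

turn left 141°, forward 6.0 m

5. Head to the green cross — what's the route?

turn left 108°, forward 3.0 m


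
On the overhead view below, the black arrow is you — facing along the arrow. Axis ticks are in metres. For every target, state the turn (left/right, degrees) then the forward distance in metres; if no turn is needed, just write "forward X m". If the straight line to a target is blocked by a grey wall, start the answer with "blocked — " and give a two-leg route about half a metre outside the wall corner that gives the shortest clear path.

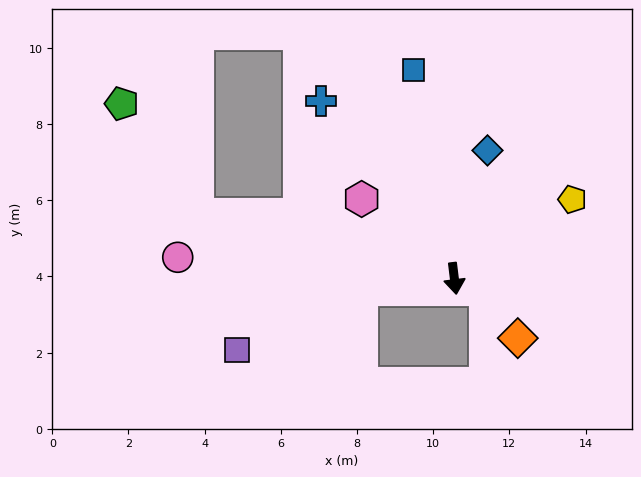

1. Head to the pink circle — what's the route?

turn right 101°, forward 7.3 m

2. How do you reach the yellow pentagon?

turn left 117°, forward 3.7 m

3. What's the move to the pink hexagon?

turn right 138°, forward 3.2 m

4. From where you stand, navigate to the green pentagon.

blocked — turn right 111°, forward 6.9 m, then turn right 42°, forward 3.5 m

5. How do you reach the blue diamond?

turn left 159°, forward 3.5 m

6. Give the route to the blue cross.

turn right 150°, forward 5.8 m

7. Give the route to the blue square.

turn right 176°, forward 5.6 m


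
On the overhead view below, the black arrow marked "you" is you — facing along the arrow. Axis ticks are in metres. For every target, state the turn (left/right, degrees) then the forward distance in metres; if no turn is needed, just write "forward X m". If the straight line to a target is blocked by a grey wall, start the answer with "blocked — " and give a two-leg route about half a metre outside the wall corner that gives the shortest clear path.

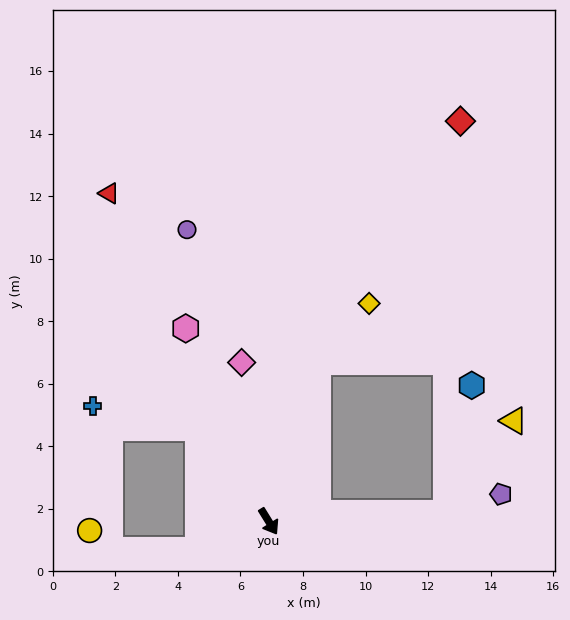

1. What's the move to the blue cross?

blocked — turn right 175°, forward 3.7 m, then turn left 42°, forward 3.5 m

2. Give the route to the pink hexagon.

turn left 172°, forward 6.7 m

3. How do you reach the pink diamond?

turn left 158°, forward 5.2 m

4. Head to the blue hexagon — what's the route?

blocked — turn left 61°, forward 5.7 m, then turn left 76°, forward 4.2 m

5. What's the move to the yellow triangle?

blocked — turn left 61°, forward 5.7 m, then turn left 51°, forward 3.7 m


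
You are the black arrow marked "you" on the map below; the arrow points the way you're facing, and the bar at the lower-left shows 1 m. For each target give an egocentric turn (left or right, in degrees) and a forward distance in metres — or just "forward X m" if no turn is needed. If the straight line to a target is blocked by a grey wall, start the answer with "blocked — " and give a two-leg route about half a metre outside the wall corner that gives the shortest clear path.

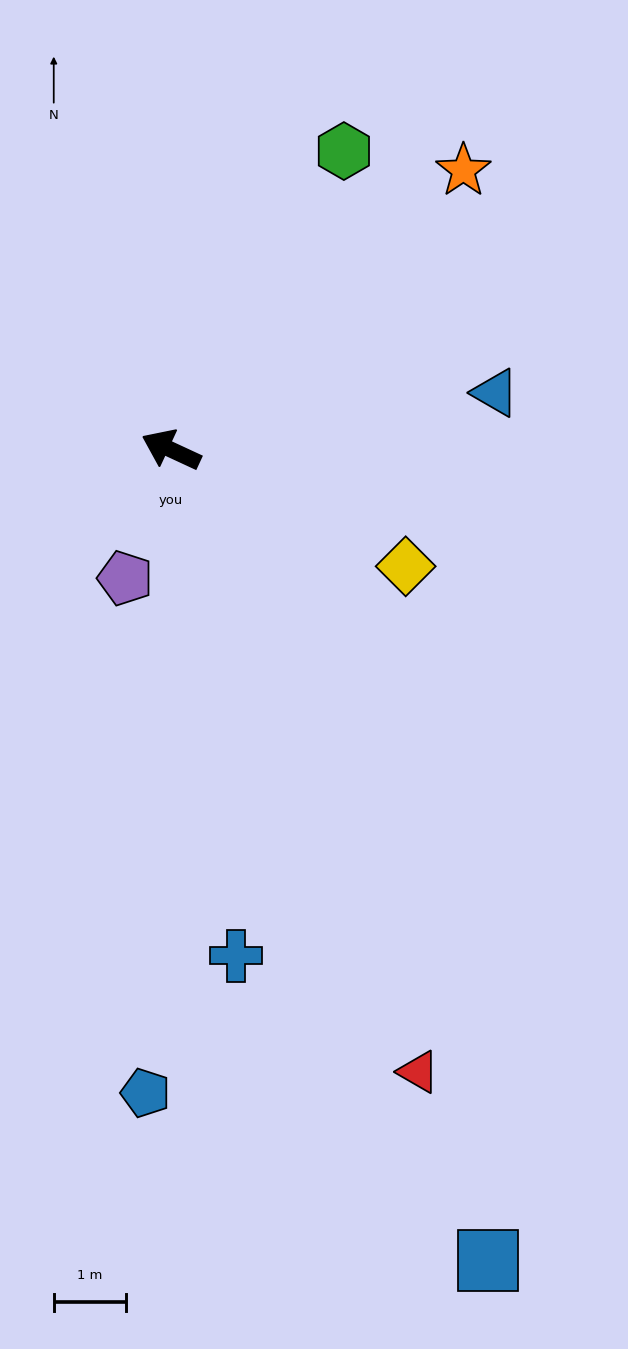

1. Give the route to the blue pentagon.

turn left 113°, forward 8.9 m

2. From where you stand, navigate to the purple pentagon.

turn left 95°, forward 1.9 m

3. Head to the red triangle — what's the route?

turn left 137°, forward 9.3 m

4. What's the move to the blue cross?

turn left 122°, forward 7.1 m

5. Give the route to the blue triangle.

turn right 145°, forward 4.6 m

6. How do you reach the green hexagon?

turn right 95°, forward 4.8 m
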